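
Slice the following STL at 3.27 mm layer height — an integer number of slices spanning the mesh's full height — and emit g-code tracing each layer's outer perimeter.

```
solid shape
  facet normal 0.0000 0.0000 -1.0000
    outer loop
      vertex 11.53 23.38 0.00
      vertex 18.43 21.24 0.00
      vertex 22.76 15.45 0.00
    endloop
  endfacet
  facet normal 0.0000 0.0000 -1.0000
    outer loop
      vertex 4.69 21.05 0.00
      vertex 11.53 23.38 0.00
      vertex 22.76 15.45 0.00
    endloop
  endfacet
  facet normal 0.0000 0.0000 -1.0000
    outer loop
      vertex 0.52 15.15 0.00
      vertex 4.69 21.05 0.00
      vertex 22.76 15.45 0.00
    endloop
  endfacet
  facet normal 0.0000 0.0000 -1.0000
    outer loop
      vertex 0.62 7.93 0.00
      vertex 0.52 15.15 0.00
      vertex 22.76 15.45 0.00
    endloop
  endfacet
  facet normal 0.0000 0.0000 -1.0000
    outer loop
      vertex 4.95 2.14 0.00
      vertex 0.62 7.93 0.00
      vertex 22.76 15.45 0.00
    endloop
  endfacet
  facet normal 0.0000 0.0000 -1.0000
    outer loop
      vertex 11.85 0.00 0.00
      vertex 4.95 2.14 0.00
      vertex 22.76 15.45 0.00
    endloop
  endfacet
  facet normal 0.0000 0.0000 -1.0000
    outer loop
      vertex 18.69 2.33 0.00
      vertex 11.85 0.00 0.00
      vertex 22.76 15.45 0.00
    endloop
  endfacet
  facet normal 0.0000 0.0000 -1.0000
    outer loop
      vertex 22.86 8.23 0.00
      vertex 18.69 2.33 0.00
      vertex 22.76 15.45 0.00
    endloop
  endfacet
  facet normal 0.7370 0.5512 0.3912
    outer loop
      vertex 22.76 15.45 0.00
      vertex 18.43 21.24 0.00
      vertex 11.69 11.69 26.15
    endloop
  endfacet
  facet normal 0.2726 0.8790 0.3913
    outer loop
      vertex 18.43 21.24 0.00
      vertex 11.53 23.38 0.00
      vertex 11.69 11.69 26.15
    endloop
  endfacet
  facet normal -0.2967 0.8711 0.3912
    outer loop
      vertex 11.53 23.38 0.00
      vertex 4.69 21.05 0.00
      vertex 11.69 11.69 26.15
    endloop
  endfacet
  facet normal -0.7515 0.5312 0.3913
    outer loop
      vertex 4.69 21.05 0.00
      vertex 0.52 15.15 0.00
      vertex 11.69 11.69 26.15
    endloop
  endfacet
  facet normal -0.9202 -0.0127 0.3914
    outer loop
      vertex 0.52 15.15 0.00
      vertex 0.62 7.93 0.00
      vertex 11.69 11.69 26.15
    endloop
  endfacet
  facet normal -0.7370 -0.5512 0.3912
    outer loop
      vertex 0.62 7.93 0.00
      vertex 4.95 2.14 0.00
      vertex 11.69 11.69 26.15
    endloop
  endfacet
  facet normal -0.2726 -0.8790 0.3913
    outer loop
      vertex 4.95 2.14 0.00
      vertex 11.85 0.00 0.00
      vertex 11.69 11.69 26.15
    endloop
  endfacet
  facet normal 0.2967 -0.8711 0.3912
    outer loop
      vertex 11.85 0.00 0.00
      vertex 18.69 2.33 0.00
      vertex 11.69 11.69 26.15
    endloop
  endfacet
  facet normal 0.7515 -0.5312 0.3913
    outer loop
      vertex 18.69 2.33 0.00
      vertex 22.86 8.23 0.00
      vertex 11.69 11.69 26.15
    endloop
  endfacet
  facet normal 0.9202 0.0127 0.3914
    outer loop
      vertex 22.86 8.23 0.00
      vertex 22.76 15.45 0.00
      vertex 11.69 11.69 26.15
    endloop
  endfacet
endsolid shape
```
; perimeter-only toolpath
G21 ; units = mm
G90 ; absolute positioning
G28 ; home
; layer 1
G0 Z3.27
G0 X21.38 Y14.98
G1 X17.59 Y20.05
G1 X11.55 Y21.92
G1 X5.57 Y19.88
G1 X1.92 Y14.72
G1 X2.00 Y8.40
G1 X5.79 Y3.33
G1 X11.83 Y1.46
G1 X17.82 Y3.50
G1 X21.46 Y8.66
G1 X21.38 Y14.98
; layer 2
G0 Z6.54
G0 X19.99 Y14.51
G1 X16.75 Y18.85
G1 X11.57 Y20.46
G1 X6.44 Y18.71
G1 X3.31 Y14.29
G1 X3.39 Y8.87
G1 X6.63 Y4.53
G1 X11.81 Y2.92
G1 X16.94 Y4.67
G1 X20.07 Y9.10
G1 X19.99 Y14.51
; layer 3
G0 Z9.81
G0 X18.61 Y14.04
G1 X15.90 Y17.66
G1 X11.59 Y19.00
G1 X7.32 Y17.54
G1 X4.71 Y13.85
G1 X4.77 Y9.34
G1 X7.48 Y5.72
G1 X11.79 Y4.38
G1 X16.07 Y5.84
G1 X18.67 Y9.53
G1 X18.61 Y14.04
; layer 4
G0 Z13.07
G0 X17.23 Y13.57
G1 X15.06 Y16.46
G1 X11.61 Y17.54
G1 X8.19 Y16.37
G1 X6.10 Y13.42
G1 X6.15 Y9.81
G1 X8.32 Y6.92
G1 X11.77 Y5.84
G1 X15.19 Y7.01
G1 X17.27 Y9.96
G1 X17.23 Y13.57
; layer 5
G0 Z16.34
G0 X15.84 Y13.10
G1 X14.22 Y15.27
G1 X11.63 Y16.07
G1 X9.06 Y15.20
G1 X7.50 Y12.99
G1 X7.54 Y10.28
G1 X9.16 Y8.11
G1 X11.75 Y7.31
G1 X14.32 Y8.18
G1 X15.88 Y10.39
G1 X15.84 Y13.10
; layer 6
G0 Z19.61
G0 X14.46 Y12.63
G1 X13.38 Y14.08
G1 X11.65 Y14.61
G1 X9.94 Y14.03
G1 X8.90 Y12.55
G1 X8.92 Y10.75
G1 X10.00 Y9.30
G1 X11.73 Y8.77
G1 X13.44 Y9.35
G1 X14.48 Y10.82
G1 X14.46 Y12.63
; layer 7
G0 Z22.88
G0 X13.07 Y12.16
G1 X12.53 Y12.88
G1 X11.67 Y13.15
G1 X10.81 Y12.86
G1 X10.29 Y12.12
G1 X10.31 Y11.22
G1 X10.85 Y10.50
G1 X11.71 Y10.23
G1 X12.56 Y10.52
G1 X13.09 Y11.26
G1 X13.07 Y12.16
M2 ; end

The solid is a regular 10-sided pyramid, base circumscribed radius ≈ 11.7 mm, apex at z ≈ 26.1 mm. Slicing at Δz = 3.27 mm — 8 equal slices spanning the solid's height, so layer i sits at z = i·h/8 — gives 7 non-empty perimeters. Each is a 10-segment closed polygon; G0 lifts to the layer z and rapids to the start vertex, then G1 traces the edges. The cross-section shrinks linearly with z (the slice at the apex is degenerate and omitted).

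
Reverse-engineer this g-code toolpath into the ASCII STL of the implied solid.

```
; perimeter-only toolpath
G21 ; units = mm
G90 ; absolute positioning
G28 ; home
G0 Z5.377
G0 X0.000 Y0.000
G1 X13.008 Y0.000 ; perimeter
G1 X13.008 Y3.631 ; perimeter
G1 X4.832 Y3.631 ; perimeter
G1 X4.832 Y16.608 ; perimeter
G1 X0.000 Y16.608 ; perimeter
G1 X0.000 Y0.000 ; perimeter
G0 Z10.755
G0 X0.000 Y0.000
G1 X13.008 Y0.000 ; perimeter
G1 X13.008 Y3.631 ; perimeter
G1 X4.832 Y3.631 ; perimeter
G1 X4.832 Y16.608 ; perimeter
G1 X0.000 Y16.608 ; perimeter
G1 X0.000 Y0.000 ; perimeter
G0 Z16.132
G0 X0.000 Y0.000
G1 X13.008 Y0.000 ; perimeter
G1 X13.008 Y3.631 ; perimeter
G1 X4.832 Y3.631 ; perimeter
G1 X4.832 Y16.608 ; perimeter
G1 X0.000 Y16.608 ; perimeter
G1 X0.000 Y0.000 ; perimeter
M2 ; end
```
solid part
  facet normal 0.0000 0.0000 -1.0000
    outer loop
      vertex 13.008 3.631 0.000
      vertex 13.008 0.000 0.000
      vertex 0.000 0.000 0.000
    endloop
  endfacet
  facet normal 0.0000 0.0000 -1.0000
    outer loop
      vertex 4.832 3.631 0.000
      vertex 13.008 3.631 0.000
      vertex 0.000 0.000 0.000
    endloop
  endfacet
  facet normal 0.0000 0.0000 -1.0000
    outer loop
      vertex 4.832 16.608 0.000
      vertex 4.832 3.631 0.000
      vertex 0.000 0.000 0.000
    endloop
  endfacet
  facet normal 0.0000 0.0000 -1.0000
    outer loop
      vertex 0.000 16.608 0.000
      vertex 4.832 16.608 0.000
      vertex 0.000 0.000 0.000
    endloop
  endfacet
  facet normal 0.0000 0.0000 1.0000
    outer loop
      vertex 0.000 0.000 16.132
      vertex 13.008 0.000 16.132
      vertex 13.008 3.631 16.132
    endloop
  endfacet
  facet normal 0.0000 0.0000 1.0000
    outer loop
      vertex 0.000 0.000 16.132
      vertex 13.008 3.631 16.132
      vertex 4.832 3.631 16.132
    endloop
  endfacet
  facet normal 0.0000 0.0000 1.0000
    outer loop
      vertex 0.000 0.000 16.132
      vertex 4.832 3.631 16.132
      vertex 4.832 16.608 16.132
    endloop
  endfacet
  facet normal 0.0000 0.0000 1.0000
    outer loop
      vertex 0.000 0.000 16.132
      vertex 4.832 16.608 16.132
      vertex 0.000 16.608 16.132
    endloop
  endfacet
  facet normal 0.0000 -1.0000 0.0000
    outer loop
      vertex 0.000 0.000 0.000
      vertex 13.008 0.000 0.000
      vertex 13.008 0.000 16.132
    endloop
  endfacet
  facet normal 0.0000 -1.0000 0.0000
    outer loop
      vertex 0.000 0.000 0.000
      vertex 13.008 0.000 16.132
      vertex 0.000 0.000 16.132
    endloop
  endfacet
  facet normal 1.0000 0.0000 0.0000
    outer loop
      vertex 13.008 0.000 0.000
      vertex 13.008 3.631 0.000
      vertex 13.008 3.631 16.132
    endloop
  endfacet
  facet normal 1.0000 0.0000 0.0000
    outer loop
      vertex 13.008 0.000 0.000
      vertex 13.008 3.631 16.132
      vertex 13.008 0.000 16.132
    endloop
  endfacet
  facet normal 0.0000 1.0000 0.0000
    outer loop
      vertex 13.008 3.631 0.000
      vertex 4.832 3.631 0.000
      vertex 4.832 3.631 16.132
    endloop
  endfacet
  facet normal 0.0000 1.0000 0.0000
    outer loop
      vertex 13.008 3.631 0.000
      vertex 4.832 3.631 16.132
      vertex 13.008 3.631 16.132
    endloop
  endfacet
  facet normal 1.0000 0.0000 0.0000
    outer loop
      vertex 4.832 3.631 0.000
      vertex 4.832 16.608 0.000
      vertex 4.832 16.608 16.132
    endloop
  endfacet
  facet normal 1.0000 0.0000 0.0000
    outer loop
      vertex 4.832 3.631 0.000
      vertex 4.832 16.608 16.132
      vertex 4.832 3.631 16.132
    endloop
  endfacet
  facet normal 0.0000 1.0000 0.0000
    outer loop
      vertex 4.832 16.608 0.000
      vertex 0.000 16.608 0.000
      vertex 0.000 16.608 16.132
    endloop
  endfacet
  facet normal 0.0000 1.0000 0.0000
    outer loop
      vertex 4.832 16.608 0.000
      vertex 0.000 16.608 16.132
      vertex 4.832 16.608 16.132
    endloop
  endfacet
  facet normal -1.0000 0.0000 0.0000
    outer loop
      vertex 0.000 16.608 0.000
      vertex 0.000 0.000 0.000
      vertex 0.000 0.000 16.132
    endloop
  endfacet
  facet normal -1.0000 0.0000 0.0000
    outer loop
      vertex 0.000 16.608 0.000
      vertex 0.000 0.000 16.132
      vertex 0.000 16.608 16.132
    endloop
  endfacet
endsolid part

The G0 Z moves step by Δz≈5.377 mm. Every layer's G1 loop is the same polygon, so the solid is a straight extrusion of it from z=0 to z≈16.1. Closing with flat bottom and top caps and triangulating gives 20 facets — an L-shaped prism: outer 13 × 16.6 mm, arm thicknesses ≈ 3.63 mm (horizontal) and 4.83 mm (vertical), extruded 16.1 mm in z.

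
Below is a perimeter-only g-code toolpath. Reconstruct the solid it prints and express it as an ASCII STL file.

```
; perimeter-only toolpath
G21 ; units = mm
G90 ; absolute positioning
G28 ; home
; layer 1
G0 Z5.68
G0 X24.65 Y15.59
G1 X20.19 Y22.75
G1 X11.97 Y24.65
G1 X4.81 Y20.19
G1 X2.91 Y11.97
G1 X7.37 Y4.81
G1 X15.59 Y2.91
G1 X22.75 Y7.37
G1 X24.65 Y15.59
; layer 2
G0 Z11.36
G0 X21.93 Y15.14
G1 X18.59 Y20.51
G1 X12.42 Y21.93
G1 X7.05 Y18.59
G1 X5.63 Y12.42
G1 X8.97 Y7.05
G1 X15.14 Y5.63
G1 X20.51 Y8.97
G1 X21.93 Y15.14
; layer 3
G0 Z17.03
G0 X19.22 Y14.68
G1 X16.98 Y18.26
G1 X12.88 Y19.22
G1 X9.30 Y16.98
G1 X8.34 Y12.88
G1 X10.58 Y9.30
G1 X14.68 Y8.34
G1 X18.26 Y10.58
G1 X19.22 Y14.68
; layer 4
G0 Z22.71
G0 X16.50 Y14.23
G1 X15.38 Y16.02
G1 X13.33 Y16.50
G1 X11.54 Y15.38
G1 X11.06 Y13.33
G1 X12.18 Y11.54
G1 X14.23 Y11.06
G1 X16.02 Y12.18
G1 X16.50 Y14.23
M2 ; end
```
solid part
  facet normal 0.0000 0.0000 -1.0000
    outer loop
      vertex 11.52 27.37 0.00
      vertex 21.79 24.99 0.00
      vertex 27.37 16.04 0.00
    endloop
  endfacet
  facet normal 0.0000 0.0000 -1.0000
    outer loop
      vertex 2.57 21.79 0.00
      vertex 11.52 27.37 0.00
      vertex 27.37 16.04 0.00
    endloop
  endfacet
  facet normal 0.0000 0.0000 -1.0000
    outer loop
      vertex 0.19 11.52 0.00
      vertex 2.57 21.79 0.00
      vertex 27.37 16.04 0.00
    endloop
  endfacet
  facet normal 0.0000 0.0000 -1.0000
    outer loop
      vertex 5.77 2.57 0.00
      vertex 0.19 11.52 0.00
      vertex 27.37 16.04 0.00
    endloop
  endfacet
  facet normal 0.0000 0.0000 -1.0000
    outer loop
      vertex 16.04 0.19 0.00
      vertex 5.77 2.57 0.00
      vertex 27.37 16.04 0.00
    endloop
  endfacet
  facet normal 0.0000 0.0000 -1.0000
    outer loop
      vertex 24.99 5.77 0.00
      vertex 16.04 0.19 0.00
      vertex 27.37 16.04 0.00
    endloop
  endfacet
  facet normal 0.7743 0.4828 0.4091
    outer loop
      vertex 27.37 16.04 0.00
      vertex 21.79 24.99 0.00
      vertex 13.78 13.78 28.39
    endloop
  endfacet
  facet normal 0.2060 0.8889 0.4091
    outer loop
      vertex 21.79 24.99 0.00
      vertex 11.52 27.37 0.00
      vertex 13.78 13.78 28.39
    endloop
  endfacet
  facet normal -0.4828 0.7743 0.4091
    outer loop
      vertex 11.52 27.37 0.00
      vertex 2.57 21.79 0.00
      vertex 13.78 13.78 28.39
    endloop
  endfacet
  facet normal -0.8889 0.2060 0.4091
    outer loop
      vertex 2.57 21.79 0.00
      vertex 0.19 11.52 0.00
      vertex 13.78 13.78 28.39
    endloop
  endfacet
  facet normal -0.7743 -0.4828 0.4091
    outer loop
      vertex 0.19 11.52 0.00
      vertex 5.77 2.57 0.00
      vertex 13.78 13.78 28.39
    endloop
  endfacet
  facet normal -0.2060 -0.8889 0.4091
    outer loop
      vertex 5.77 2.57 0.00
      vertex 16.04 0.19 0.00
      vertex 13.78 13.78 28.39
    endloop
  endfacet
  facet normal 0.4828 -0.7743 0.4091
    outer loop
      vertex 16.04 0.19 0.00
      vertex 24.99 5.77 0.00
      vertex 13.78 13.78 28.39
    endloop
  endfacet
  facet normal 0.8889 -0.2060 0.4091
    outer loop
      vertex 24.99 5.77 0.00
      vertex 27.37 16.04 0.00
      vertex 13.78 13.78 28.39
    endloop
  endfacet
endsolid part

The G0 Z moves step by Δz≈5.68 mm. The G1 loops shrink linearly with z, so the solid tapers from its base footprint up to z≈28.4. Closing with a flat bottom cap and the tapered top and triangulating gives 14 facets — a regular 8-sided pyramid, base circumscribed radius ≈ 13.8 mm, apex at z ≈ 28.4 mm.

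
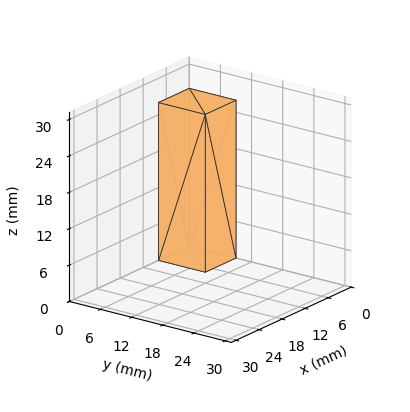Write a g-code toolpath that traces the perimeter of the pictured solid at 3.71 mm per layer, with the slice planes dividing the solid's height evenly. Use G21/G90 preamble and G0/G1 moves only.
Reading the render: the shape is a rectangular box, roughly 8 × 9 mm footprint and 26 mm tall (dimensions read to the nearest mm from the axis ticks). For the g-code, the solid's height is divided into equal slices at the stated Δz and each level perimeter traced with G1 moves after a G0 lift.

; perimeter-only toolpath
G21 ; units = mm
G90 ; absolute positioning
G28 ; home
; layer 1
G0 Z3.71
G0 X0.00 Y0.00
G1 X8.00 Y0.00
G1 X8.00 Y9.00
G1 X0.00 Y9.00
G1 X0.00 Y0.00
; layer 2
G0 Z7.43
G0 X0.00 Y0.00
G1 X8.00 Y0.00
G1 X8.00 Y9.00
G1 X0.00 Y9.00
G1 X0.00 Y0.00
; layer 3
G0 Z11.14
G0 X0.00 Y0.00
G1 X8.00 Y0.00
G1 X8.00 Y9.00
G1 X0.00 Y9.00
G1 X0.00 Y0.00
; layer 4
G0 Z14.86
G0 X0.00 Y0.00
G1 X8.00 Y0.00
G1 X8.00 Y9.00
G1 X0.00 Y9.00
G1 X0.00 Y0.00
; layer 5
G0 Z18.57
G0 X0.00 Y0.00
G1 X8.00 Y0.00
G1 X8.00 Y9.00
G1 X0.00 Y9.00
G1 X0.00 Y0.00
; layer 6
G0 Z22.29
G0 X0.00 Y0.00
G1 X8.00 Y0.00
G1 X8.00 Y9.00
G1 X0.00 Y9.00
G1 X0.00 Y0.00
; layer 7
G0 Z26.00
G0 X0.00 Y0.00
G1 X8.00 Y0.00
G1 X8.00 Y9.00
G1 X0.00 Y9.00
G1 X0.00 Y0.00
M2 ; end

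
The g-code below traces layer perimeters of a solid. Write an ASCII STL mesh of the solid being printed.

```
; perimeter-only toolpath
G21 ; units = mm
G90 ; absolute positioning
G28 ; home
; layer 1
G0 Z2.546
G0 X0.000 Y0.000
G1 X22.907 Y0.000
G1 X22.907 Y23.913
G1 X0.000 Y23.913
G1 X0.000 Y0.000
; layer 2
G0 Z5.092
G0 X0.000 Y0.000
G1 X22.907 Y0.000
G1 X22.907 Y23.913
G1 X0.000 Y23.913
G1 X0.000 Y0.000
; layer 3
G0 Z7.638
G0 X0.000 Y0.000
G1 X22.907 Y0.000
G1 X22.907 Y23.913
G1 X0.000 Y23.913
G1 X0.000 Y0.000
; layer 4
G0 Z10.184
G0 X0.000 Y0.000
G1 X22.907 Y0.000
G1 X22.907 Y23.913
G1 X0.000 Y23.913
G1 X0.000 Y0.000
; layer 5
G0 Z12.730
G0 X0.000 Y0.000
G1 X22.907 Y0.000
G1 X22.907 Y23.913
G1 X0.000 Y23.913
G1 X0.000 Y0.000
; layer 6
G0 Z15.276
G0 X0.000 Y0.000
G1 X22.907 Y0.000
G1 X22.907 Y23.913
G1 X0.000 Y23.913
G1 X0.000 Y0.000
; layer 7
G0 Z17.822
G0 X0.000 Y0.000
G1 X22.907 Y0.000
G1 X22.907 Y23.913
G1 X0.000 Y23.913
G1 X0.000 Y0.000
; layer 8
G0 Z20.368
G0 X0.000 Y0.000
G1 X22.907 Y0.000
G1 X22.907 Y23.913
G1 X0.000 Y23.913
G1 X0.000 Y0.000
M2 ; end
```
solid part
  facet normal 0.0000 0.0000 -1.0000
    outer loop
      vertex 22.907 23.913 0.000
      vertex 22.907 0.000 0.000
      vertex 0.000 0.000 0.000
    endloop
  endfacet
  facet normal 0.0000 0.0000 -1.0000
    outer loop
      vertex 0.000 23.913 0.000
      vertex 22.907 23.913 0.000
      vertex 0.000 0.000 0.000
    endloop
  endfacet
  facet normal 0.0000 0.0000 1.0000
    outer loop
      vertex 0.000 0.000 20.368
      vertex 22.907 0.000 20.368
      vertex 22.907 23.913 20.368
    endloop
  endfacet
  facet normal 0.0000 0.0000 1.0000
    outer loop
      vertex 0.000 0.000 20.368
      vertex 22.907 23.913 20.368
      vertex 0.000 23.913 20.368
    endloop
  endfacet
  facet normal 0.0000 -1.0000 0.0000
    outer loop
      vertex 0.000 0.000 0.000
      vertex 22.907 0.000 0.000
      vertex 22.907 0.000 20.368
    endloop
  endfacet
  facet normal 0.0000 -1.0000 0.0000
    outer loop
      vertex 0.000 0.000 0.000
      vertex 22.907 0.000 20.368
      vertex 0.000 0.000 20.368
    endloop
  endfacet
  facet normal 0.0000 1.0000 0.0000
    outer loop
      vertex 22.907 23.913 20.368
      vertex 22.907 23.913 0.000
      vertex 0.000 23.913 0.000
    endloop
  endfacet
  facet normal 0.0000 1.0000 0.0000
    outer loop
      vertex 0.000 23.913 20.368
      vertex 22.907 23.913 20.368
      vertex 0.000 23.913 0.000
    endloop
  endfacet
  facet normal -1.0000 0.0000 0.0000
    outer loop
      vertex 0.000 23.913 20.368
      vertex 0.000 23.913 0.000
      vertex 0.000 0.000 0.000
    endloop
  endfacet
  facet normal -1.0000 0.0000 0.0000
    outer loop
      vertex 0.000 0.000 20.368
      vertex 0.000 23.913 20.368
      vertex 0.000 0.000 0.000
    endloop
  endfacet
  facet normal 1.0000 0.0000 0.0000
    outer loop
      vertex 22.907 0.000 0.000
      vertex 22.907 23.913 0.000
      vertex 22.907 23.913 20.368
    endloop
  endfacet
  facet normal 1.0000 0.0000 0.0000
    outer loop
      vertex 22.907 0.000 0.000
      vertex 22.907 23.913 20.368
      vertex 22.907 0.000 20.368
    endloop
  endfacet
endsolid part

The G0 Z moves step by Δz≈2.546 mm. Every layer's G1 loop is the same polygon, so the solid is a straight extrusion of it from z=0 to z≈20.4. Closing with flat bottom and top caps and triangulating gives 12 facets — a rectangular box, roughly 22.9 × 23.9 mm footprint and 20.4 mm tall.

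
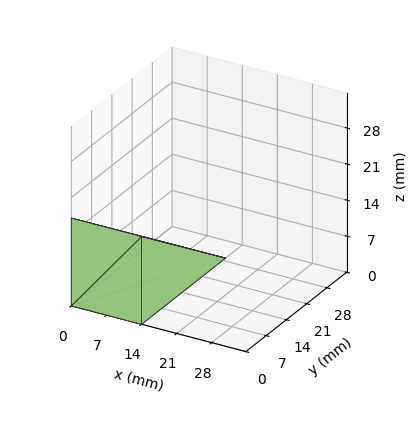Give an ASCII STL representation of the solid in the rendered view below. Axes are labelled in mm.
Reading the render: the shape is a wedge (ramp): 14 × 29 mm base, rising to 17 mm along the y=0 edge and sloping linearly to z=0 at y=29 (dimensions read to the nearest mm from the axis ticks). For the STL, each face is triangulated and given an outward normal.

solid part
  facet normal 0.0000 0.0000 -1.0000
    outer loop
      vertex 14.000 29.000 0.000
      vertex 14.000 0.000 0.000
      vertex 0.000 0.000 0.000
    endloop
  endfacet
  facet normal 0.0000 0.0000 -1.0000
    outer loop
      vertex 0.000 29.000 0.000
      vertex 14.000 29.000 0.000
      vertex 0.000 0.000 0.000
    endloop
  endfacet
  facet normal 0.0000 -1.0000 0.0000
    outer loop
      vertex 0.000 0.000 0.000
      vertex 14.000 0.000 0.000
      vertex 14.000 0.000 17.000
    endloop
  endfacet
  facet normal 0.0000 -1.0000 0.0000
    outer loop
      vertex 0.000 0.000 0.000
      vertex 14.000 0.000 17.000
      vertex 0.000 0.000 17.000
    endloop
  endfacet
  facet normal 0.0000 0.5057 0.8627
    outer loop
      vertex 0.000 0.000 17.000
      vertex 14.000 0.000 17.000
      vertex 14.000 29.000 0.000
    endloop
  endfacet
  facet normal 0.0000 0.5057 0.8627
    outer loop
      vertex 0.000 0.000 17.000
      vertex 14.000 29.000 0.000
      vertex 0.000 29.000 0.000
    endloop
  endfacet
  facet normal -1.0000 0.0000 0.0000
    outer loop
      vertex 0.000 0.000 17.000
      vertex 0.000 29.000 0.000
      vertex 0.000 0.000 0.000
    endloop
  endfacet
  facet normal 1.0000 0.0000 0.0000
    outer loop
      vertex 14.000 0.000 0.000
      vertex 14.000 29.000 0.000
      vertex 14.000 0.000 17.000
    endloop
  endfacet
endsolid part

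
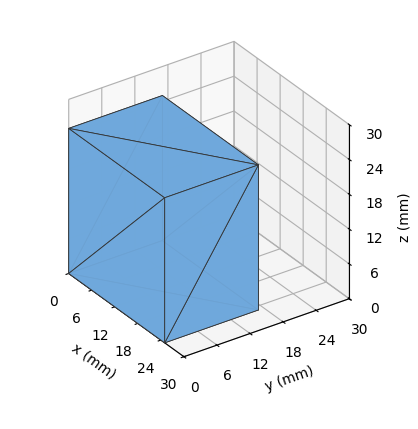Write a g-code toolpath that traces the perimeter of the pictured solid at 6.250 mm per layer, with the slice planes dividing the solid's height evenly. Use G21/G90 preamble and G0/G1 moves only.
Reading the render: the shape is a rectangular box, roughly 25 × 17 mm footprint and 25 mm tall (dimensions read to the nearest mm from the axis ticks). For the g-code, the solid's height is divided into equal slices at the stated Δz and each level perimeter traced with G1 moves after a G0 lift.

; perimeter-only toolpath
G21 ; units = mm
G90 ; absolute positioning
G28 ; home
; layer 1
G0 Z6.250
G0 X0.000 Y0.000
G1 X25.000 Y0.000
G1 X25.000 Y17.000
G1 X0.000 Y17.000
G1 X0.000 Y0.000
; layer 2
G0 Z12.500
G0 X0.000 Y0.000
G1 X25.000 Y0.000
G1 X25.000 Y17.000
G1 X0.000 Y17.000
G1 X0.000 Y0.000
; layer 3
G0 Z18.750
G0 X0.000 Y0.000
G1 X25.000 Y0.000
G1 X25.000 Y17.000
G1 X0.000 Y17.000
G1 X0.000 Y0.000
; layer 4
G0 Z25.000
G0 X0.000 Y0.000
G1 X25.000 Y0.000
G1 X25.000 Y17.000
G1 X0.000 Y17.000
G1 X0.000 Y0.000
M2 ; end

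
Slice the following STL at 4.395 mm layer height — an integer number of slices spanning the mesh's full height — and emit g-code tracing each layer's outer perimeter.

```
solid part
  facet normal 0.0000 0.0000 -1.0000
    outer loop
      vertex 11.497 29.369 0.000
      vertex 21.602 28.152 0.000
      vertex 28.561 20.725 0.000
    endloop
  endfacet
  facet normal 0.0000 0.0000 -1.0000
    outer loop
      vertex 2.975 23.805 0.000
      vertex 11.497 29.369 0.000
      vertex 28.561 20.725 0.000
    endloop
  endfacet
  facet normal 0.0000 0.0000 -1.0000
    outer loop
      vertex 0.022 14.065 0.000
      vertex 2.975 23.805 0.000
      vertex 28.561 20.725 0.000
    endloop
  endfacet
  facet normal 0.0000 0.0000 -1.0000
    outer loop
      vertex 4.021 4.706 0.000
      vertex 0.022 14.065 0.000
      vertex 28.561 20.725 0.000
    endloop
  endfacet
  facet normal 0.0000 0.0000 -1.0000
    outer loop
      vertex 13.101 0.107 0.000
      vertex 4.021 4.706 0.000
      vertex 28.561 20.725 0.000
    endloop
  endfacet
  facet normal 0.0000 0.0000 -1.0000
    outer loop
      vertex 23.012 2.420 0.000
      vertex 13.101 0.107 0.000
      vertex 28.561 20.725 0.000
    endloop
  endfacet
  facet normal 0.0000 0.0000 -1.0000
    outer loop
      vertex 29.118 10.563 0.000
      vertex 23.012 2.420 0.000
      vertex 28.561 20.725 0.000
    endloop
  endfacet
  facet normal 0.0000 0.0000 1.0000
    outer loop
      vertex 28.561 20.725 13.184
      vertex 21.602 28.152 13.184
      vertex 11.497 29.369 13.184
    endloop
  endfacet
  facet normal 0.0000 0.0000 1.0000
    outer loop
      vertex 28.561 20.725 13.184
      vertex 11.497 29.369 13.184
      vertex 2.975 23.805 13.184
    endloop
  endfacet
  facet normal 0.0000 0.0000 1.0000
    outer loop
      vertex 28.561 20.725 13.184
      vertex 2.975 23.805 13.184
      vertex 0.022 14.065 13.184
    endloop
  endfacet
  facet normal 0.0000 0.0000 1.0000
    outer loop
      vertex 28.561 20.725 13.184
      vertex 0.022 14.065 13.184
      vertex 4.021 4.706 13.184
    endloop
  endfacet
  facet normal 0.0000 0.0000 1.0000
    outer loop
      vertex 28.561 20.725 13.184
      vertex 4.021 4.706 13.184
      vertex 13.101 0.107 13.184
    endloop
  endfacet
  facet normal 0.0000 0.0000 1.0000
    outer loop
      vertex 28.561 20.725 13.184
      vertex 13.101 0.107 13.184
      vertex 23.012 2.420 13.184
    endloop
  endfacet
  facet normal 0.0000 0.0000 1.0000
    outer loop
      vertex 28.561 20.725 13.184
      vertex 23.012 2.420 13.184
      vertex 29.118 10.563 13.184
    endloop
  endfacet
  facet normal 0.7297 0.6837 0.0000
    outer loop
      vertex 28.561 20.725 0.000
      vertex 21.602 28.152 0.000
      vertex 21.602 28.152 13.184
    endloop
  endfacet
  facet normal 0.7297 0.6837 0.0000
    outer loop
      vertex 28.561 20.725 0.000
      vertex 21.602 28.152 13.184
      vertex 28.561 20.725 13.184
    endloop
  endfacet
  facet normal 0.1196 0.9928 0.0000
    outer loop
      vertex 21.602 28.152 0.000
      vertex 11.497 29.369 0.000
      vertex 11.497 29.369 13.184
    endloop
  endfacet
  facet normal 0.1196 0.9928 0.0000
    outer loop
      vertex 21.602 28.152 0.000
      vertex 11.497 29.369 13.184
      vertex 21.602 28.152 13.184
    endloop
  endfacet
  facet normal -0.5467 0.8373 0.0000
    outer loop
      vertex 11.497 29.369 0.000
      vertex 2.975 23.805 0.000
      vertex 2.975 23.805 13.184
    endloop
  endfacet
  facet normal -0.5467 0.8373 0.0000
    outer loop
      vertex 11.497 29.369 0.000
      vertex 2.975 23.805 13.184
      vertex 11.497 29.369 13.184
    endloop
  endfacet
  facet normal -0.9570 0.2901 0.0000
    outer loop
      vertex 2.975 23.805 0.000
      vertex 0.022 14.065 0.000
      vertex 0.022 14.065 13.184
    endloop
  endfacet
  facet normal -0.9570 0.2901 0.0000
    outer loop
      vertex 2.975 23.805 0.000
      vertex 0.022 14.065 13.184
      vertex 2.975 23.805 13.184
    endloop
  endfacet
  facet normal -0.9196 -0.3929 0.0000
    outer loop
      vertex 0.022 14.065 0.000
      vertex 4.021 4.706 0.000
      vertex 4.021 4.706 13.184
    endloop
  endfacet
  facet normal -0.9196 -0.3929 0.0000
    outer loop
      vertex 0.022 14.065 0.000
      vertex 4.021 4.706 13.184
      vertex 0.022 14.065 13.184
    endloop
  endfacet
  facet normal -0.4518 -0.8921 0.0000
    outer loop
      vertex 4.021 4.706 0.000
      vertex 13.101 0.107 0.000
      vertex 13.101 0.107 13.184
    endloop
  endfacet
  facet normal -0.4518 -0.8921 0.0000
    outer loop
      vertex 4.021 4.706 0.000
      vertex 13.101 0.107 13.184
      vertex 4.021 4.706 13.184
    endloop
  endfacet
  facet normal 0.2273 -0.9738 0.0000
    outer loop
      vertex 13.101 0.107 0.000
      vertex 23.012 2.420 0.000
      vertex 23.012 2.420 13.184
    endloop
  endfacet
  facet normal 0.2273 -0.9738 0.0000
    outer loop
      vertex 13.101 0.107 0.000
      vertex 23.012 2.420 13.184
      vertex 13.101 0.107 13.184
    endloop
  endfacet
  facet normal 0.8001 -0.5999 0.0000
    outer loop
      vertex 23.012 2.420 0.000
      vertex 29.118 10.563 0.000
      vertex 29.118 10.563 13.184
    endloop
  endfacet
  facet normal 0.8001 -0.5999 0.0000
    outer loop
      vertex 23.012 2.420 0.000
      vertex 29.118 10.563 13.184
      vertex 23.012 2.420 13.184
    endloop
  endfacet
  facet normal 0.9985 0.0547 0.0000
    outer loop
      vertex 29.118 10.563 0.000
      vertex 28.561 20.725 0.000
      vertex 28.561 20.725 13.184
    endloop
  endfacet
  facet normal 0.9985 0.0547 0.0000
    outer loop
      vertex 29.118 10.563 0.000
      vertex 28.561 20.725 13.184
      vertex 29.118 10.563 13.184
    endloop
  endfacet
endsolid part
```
; perimeter-only toolpath
G21 ; units = mm
G90 ; absolute positioning
G28 ; home
; layer 1
G0 Z4.395
G0 X28.561 Y20.725
G1 X21.602 Y28.152
G1 X11.497 Y29.369
G1 X2.975 Y23.805
G1 X0.022 Y14.065
G1 X4.021 Y4.706
G1 X13.101 Y0.107
G1 X23.012 Y2.420
G1 X29.118 Y10.563
G1 X28.561 Y20.725
; layer 2
G0 Z8.789
G0 X28.561 Y20.725
G1 X21.602 Y28.152
G1 X11.497 Y29.369
G1 X2.975 Y23.805
G1 X0.022 Y14.065
G1 X4.021 Y4.706
G1 X13.101 Y0.107
G1 X23.012 Y2.420
G1 X29.118 Y10.563
G1 X28.561 Y20.725
; layer 3
G0 Z13.184
G0 X28.561 Y20.725
G1 X21.602 Y28.152
G1 X11.497 Y29.369
G1 X2.975 Y23.805
G1 X0.022 Y14.065
G1 X4.021 Y4.706
G1 X13.101 Y0.107
G1 X23.012 Y2.420
G1 X29.118 Y10.563
G1 X28.561 Y20.725
M2 ; end

The solid is a regular 9-sided prism (a cylinder approximated with 9 flat sides), circumscribed radius ≈ 14.9 mm, height ≈ 13.2 mm. Slicing at Δz = 4.395 mm — 3 equal slices spanning the solid's height, so layer i sits at z = i·h/3 — gives 3 non-empty perimeters. Each is a 9-segment closed polygon; G0 lifts to the layer z and rapids to the start vertex, then G1 traces the edges.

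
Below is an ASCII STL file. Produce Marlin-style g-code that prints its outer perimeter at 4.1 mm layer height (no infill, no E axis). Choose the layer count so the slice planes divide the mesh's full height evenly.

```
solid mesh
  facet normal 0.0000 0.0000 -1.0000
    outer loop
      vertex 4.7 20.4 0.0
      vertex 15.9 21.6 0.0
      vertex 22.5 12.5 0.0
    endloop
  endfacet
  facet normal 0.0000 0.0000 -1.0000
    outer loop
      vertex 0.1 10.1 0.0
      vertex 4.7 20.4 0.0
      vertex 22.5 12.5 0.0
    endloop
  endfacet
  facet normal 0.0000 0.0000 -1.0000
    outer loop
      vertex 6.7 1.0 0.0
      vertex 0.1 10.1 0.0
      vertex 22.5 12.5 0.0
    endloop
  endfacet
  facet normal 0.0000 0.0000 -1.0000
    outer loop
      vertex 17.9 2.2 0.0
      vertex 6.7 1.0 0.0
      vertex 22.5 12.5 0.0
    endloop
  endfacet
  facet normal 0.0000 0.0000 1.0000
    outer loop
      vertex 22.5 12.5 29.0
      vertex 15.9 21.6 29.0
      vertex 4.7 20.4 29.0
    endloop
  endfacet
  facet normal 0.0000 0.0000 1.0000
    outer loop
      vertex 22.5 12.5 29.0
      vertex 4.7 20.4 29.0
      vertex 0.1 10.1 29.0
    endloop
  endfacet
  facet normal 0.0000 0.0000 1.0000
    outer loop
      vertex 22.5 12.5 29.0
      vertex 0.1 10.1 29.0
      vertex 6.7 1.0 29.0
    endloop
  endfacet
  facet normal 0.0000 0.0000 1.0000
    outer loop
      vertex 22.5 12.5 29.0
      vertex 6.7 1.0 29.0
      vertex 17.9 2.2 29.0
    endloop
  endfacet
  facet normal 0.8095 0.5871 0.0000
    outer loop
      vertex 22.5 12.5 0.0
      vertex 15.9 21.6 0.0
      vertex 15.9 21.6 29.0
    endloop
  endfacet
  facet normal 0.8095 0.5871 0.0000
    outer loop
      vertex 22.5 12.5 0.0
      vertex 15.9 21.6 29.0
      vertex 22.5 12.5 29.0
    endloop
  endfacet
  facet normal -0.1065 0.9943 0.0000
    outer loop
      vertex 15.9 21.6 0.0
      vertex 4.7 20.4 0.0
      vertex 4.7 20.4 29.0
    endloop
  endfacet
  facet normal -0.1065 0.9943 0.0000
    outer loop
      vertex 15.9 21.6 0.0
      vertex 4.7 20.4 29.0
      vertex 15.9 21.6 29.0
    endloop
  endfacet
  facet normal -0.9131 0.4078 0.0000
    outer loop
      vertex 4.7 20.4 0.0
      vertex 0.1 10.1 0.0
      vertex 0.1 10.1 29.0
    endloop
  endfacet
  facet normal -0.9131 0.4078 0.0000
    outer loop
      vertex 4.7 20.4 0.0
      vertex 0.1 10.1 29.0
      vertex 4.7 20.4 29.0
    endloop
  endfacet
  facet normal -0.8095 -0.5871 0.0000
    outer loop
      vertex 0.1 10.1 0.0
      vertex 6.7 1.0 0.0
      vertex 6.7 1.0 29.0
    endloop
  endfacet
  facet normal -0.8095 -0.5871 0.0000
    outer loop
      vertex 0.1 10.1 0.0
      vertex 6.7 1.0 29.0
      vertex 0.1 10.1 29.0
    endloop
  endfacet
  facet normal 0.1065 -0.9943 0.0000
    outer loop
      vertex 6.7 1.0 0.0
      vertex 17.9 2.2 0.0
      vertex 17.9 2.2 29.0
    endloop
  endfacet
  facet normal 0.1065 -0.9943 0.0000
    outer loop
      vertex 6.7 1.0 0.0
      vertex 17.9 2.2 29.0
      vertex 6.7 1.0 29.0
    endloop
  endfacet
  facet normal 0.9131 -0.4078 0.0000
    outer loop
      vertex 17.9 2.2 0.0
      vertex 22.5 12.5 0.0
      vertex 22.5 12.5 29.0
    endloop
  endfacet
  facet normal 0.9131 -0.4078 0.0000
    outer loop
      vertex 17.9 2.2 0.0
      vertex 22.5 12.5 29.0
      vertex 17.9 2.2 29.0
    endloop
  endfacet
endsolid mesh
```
; perimeter-only toolpath
G21 ; units = mm
G90 ; absolute positioning
G28 ; home
; layer 1
G0 Z4.1
G0 X22.5 Y12.5
G1 X15.9 Y21.6
G1 X4.7 Y20.4
G1 X0.1 Y10.1
G1 X6.7 Y1.0
G1 X17.9 Y2.2
G1 X22.5 Y12.5
; layer 2
G0 Z8.3
G0 X22.5 Y12.5
G1 X15.9 Y21.6
G1 X4.7 Y20.4
G1 X0.1 Y10.1
G1 X6.7 Y1.0
G1 X17.9 Y2.2
G1 X22.5 Y12.5
; layer 3
G0 Z12.4
G0 X22.5 Y12.5
G1 X15.9 Y21.6
G1 X4.7 Y20.4
G1 X0.1 Y10.1
G1 X6.7 Y1.0
G1 X17.9 Y2.2
G1 X22.5 Y12.5
; layer 4
G0 Z16.6
G0 X22.5 Y12.5
G1 X15.9 Y21.6
G1 X4.7 Y20.4
G1 X0.1 Y10.1
G1 X6.7 Y1.0
G1 X17.9 Y2.2
G1 X22.5 Y12.5
; layer 5
G0 Z20.7
G0 X22.5 Y12.5
G1 X15.9 Y21.6
G1 X4.7 Y20.4
G1 X0.1 Y10.1
G1 X6.7 Y1.0
G1 X17.9 Y2.2
G1 X22.5 Y12.5
; layer 6
G0 Z24.9
G0 X22.5 Y12.5
G1 X15.9 Y21.6
G1 X4.7 Y20.4
G1 X0.1 Y10.1
G1 X6.7 Y1.0
G1 X17.9 Y2.2
G1 X22.5 Y12.5
; layer 7
G0 Z29.0
G0 X22.5 Y12.5
G1 X15.9 Y21.6
G1 X4.7 Y20.4
G1 X0.1 Y10.1
G1 X6.7 Y1.0
G1 X17.9 Y2.2
G1 X22.5 Y12.5
M2 ; end

The solid is a regular 6-sided prism (a cylinder approximated with 6 flat sides), circumscribed radius ≈ 11.3 mm, height ≈ 29 mm. Slicing at Δz = 4.1 mm — 7 equal slices spanning the solid's height, so layer i sits at z = i·h/7 — gives 7 non-empty perimeters. Each is a 6-segment closed polygon; G0 lifts to the layer z and rapids to the start vertex, then G1 traces the edges.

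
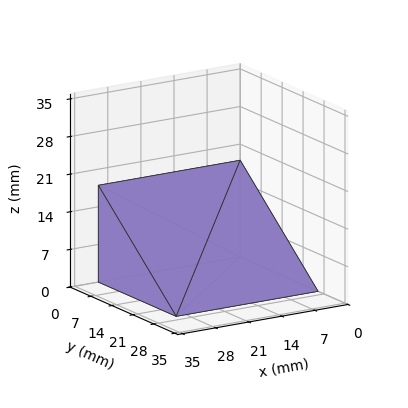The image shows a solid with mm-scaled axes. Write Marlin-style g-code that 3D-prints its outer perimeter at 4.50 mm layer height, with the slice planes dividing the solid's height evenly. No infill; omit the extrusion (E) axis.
Reading the render: the shape is a wedge (ramp): 30 × 26 mm base, rising to 18 mm along the y=0 edge and sloping linearly to z=0 at y=26 (dimensions read to the nearest mm from the axis ticks). For the g-code, the solid's height is divided into equal slices at the stated Δz and each level perimeter traced with G1 moves after a G0 lift.

; perimeter-only toolpath
G21 ; units = mm
G90 ; absolute positioning
G28 ; home
; layer 1
G0 Z4.50
G0 X0.00 Y0.00
G1 X30.00 Y0.00
G1 X30.00 Y19.50
G1 X0.00 Y19.50
G1 X0.00 Y0.00
; layer 2
G0 Z9.00
G0 X0.00 Y0.00
G1 X30.00 Y0.00
G1 X30.00 Y13.00
G1 X0.00 Y13.00
G1 X0.00 Y0.00
; layer 3
G0 Z13.50
G0 X0.00 Y0.00
G1 X30.00 Y0.00
G1 X30.00 Y6.50
G1 X0.00 Y6.50
G1 X0.00 Y0.00
M2 ; end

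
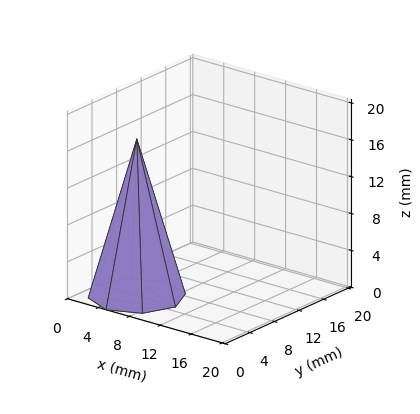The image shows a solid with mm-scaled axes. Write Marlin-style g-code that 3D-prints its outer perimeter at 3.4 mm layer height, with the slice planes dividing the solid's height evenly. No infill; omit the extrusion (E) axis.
Reading the render: the shape is a regular 8-sided pyramid, base circumscribed radius ≈ 5 mm, apex at z ≈ 17 mm (dimensions read to the nearest mm from the axis ticks). For the g-code, the solid's height is divided into equal slices at the stated Δz and each level perimeter traced with G1 moves after a G0 lift.

; perimeter-only toolpath
G21 ; units = mm
G90 ; absolute positioning
G28 ; home
; layer 1
G0 Z3.4
G0 X9.0 Y5.0
G1 X7.8 Y7.8
G1 X5.0 Y9.0
G1 X2.2 Y7.8
G1 X1.0 Y5.0
G1 X2.2 Y2.2
G1 X5.0 Y1.0
G1 X7.8 Y2.2
G1 X9.0 Y5.0
; layer 2
G0 Z6.8
G0 X8.0 Y5.0
G1 X7.1 Y7.1
G1 X5.0 Y8.0
G1 X2.9 Y7.1
G1 X2.0 Y5.0
G1 X2.9 Y2.9
G1 X5.0 Y2.0
G1 X7.1 Y2.9
G1 X8.0 Y5.0
; layer 3
G0 Z10.2
G0 X7.0 Y5.0
G1 X6.4 Y6.4
G1 X5.0 Y7.0
G1 X3.6 Y6.4
G1 X3.0 Y5.0
G1 X3.6 Y3.6
G1 X5.0 Y3.0
G1 X6.4 Y3.6
G1 X7.0 Y5.0
; layer 4
G0 Z13.6
G0 X6.0 Y5.0
G1 X5.7 Y5.7
G1 X5.0 Y6.0
G1 X4.3 Y5.7
G1 X4.0 Y5.0
G1 X4.3 Y4.3
G1 X5.0 Y4.0
G1 X5.7 Y4.3
G1 X6.0 Y5.0
M2 ; end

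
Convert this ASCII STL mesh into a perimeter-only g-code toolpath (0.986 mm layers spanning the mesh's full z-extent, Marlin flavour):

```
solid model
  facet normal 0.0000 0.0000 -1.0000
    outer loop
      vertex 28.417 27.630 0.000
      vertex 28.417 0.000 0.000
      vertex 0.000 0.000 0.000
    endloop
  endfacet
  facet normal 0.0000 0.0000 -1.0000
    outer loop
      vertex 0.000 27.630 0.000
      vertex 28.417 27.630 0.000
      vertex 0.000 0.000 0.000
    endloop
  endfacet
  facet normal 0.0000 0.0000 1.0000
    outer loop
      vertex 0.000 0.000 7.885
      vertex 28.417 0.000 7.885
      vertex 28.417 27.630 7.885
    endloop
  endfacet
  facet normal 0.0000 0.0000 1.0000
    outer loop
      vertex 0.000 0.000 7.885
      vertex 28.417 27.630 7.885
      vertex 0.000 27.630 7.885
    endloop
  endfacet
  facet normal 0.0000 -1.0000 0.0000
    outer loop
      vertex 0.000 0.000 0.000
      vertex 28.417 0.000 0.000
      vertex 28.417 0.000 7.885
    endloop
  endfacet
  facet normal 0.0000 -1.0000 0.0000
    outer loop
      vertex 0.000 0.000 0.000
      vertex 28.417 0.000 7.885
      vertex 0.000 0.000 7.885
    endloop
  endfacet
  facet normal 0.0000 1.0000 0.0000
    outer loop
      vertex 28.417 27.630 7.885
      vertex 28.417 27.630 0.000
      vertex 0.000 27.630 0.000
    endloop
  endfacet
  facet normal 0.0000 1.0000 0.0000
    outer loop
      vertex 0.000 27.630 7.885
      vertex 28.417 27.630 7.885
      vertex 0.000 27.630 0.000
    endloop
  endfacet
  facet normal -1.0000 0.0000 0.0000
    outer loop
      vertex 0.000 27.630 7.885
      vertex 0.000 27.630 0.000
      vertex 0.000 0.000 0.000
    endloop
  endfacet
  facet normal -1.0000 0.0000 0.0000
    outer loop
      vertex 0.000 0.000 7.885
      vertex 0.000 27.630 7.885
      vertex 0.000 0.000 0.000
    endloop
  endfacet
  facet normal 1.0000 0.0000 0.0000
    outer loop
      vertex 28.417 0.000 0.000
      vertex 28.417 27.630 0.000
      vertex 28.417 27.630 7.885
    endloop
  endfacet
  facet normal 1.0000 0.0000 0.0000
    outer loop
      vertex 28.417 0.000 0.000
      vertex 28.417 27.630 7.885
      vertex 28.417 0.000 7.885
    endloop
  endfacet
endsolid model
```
; perimeter-only toolpath
G21 ; units = mm
G90 ; absolute positioning
G28 ; home
; layer 1
G0 Z0.986
G0 X0.000 Y0.000
G1 X28.417 Y0.000
G1 X28.417 Y27.630
G1 X0.000 Y27.630
G1 X0.000 Y0.000
; layer 2
G0 Z1.971
G0 X0.000 Y0.000
G1 X28.417 Y0.000
G1 X28.417 Y27.630
G1 X0.000 Y27.630
G1 X0.000 Y0.000
; layer 3
G0 Z2.957
G0 X0.000 Y0.000
G1 X28.417 Y0.000
G1 X28.417 Y27.630
G1 X0.000 Y27.630
G1 X0.000 Y0.000
; layer 4
G0 Z3.942
G0 X0.000 Y0.000
G1 X28.417 Y0.000
G1 X28.417 Y27.630
G1 X0.000 Y27.630
G1 X0.000 Y0.000
; layer 5
G0 Z4.928
G0 X0.000 Y0.000
G1 X28.417 Y0.000
G1 X28.417 Y27.630
G1 X0.000 Y27.630
G1 X0.000 Y0.000
; layer 6
G0 Z5.914
G0 X0.000 Y0.000
G1 X28.417 Y0.000
G1 X28.417 Y27.630
G1 X0.000 Y27.630
G1 X0.000 Y0.000
; layer 7
G0 Z6.899
G0 X0.000 Y0.000
G1 X28.417 Y0.000
G1 X28.417 Y27.630
G1 X0.000 Y27.630
G1 X0.000 Y0.000
; layer 8
G0 Z7.885
G0 X0.000 Y0.000
G1 X28.417 Y0.000
G1 X28.417 Y27.630
G1 X0.000 Y27.630
G1 X0.000 Y0.000
M2 ; end

The solid is a rectangular box, roughly 28.4 × 27.6 mm footprint and 7.88 mm tall. Slicing at Δz = 0.986 mm — 8 equal slices spanning the solid's height, so layer i sits at z = i·h/8 — gives 8 non-empty perimeters. Each is a 4-segment closed polygon; G0 lifts to the layer z and rapids to the start vertex, then G1 traces the edges.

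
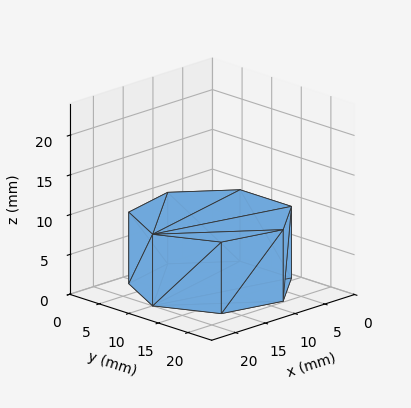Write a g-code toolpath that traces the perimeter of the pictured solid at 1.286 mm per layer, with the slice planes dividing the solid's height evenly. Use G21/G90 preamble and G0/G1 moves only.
Reading the render: the shape is a regular 7-sided prism (a cylinder approximated with 7 flat sides), circumscribed radius ≈ 10 mm, height ≈ 9 mm (dimensions read to the nearest mm from the axis ticks). For the g-code, the solid's height is divided into equal slices at the stated Δz and each level perimeter traced with G1 moves after a G0 lift.

; perimeter-only toolpath
G21 ; units = mm
G90 ; absolute positioning
G28 ; home
; layer 1
G0 Z1.286
G0 X20.000 Y10.000
G1 X16.235 Y17.818
G1 X7.775 Y19.749
G1 X0.990 Y14.339
G1 X0.990 Y5.661
G1 X7.775 Y0.251
G1 X16.235 Y2.182
G1 X20.000 Y10.000
; layer 2
G0 Z2.571
G0 X20.000 Y10.000
G1 X16.235 Y17.818
G1 X7.775 Y19.749
G1 X0.990 Y14.339
G1 X0.990 Y5.661
G1 X7.775 Y0.251
G1 X16.235 Y2.182
G1 X20.000 Y10.000
; layer 3
G0 Z3.857
G0 X20.000 Y10.000
G1 X16.235 Y17.818
G1 X7.775 Y19.749
G1 X0.990 Y14.339
G1 X0.990 Y5.661
G1 X7.775 Y0.251
G1 X16.235 Y2.182
G1 X20.000 Y10.000
; layer 4
G0 Z5.143
G0 X20.000 Y10.000
G1 X16.235 Y17.818
G1 X7.775 Y19.749
G1 X0.990 Y14.339
G1 X0.990 Y5.661
G1 X7.775 Y0.251
G1 X16.235 Y2.182
G1 X20.000 Y10.000
; layer 5
G0 Z6.429
G0 X20.000 Y10.000
G1 X16.235 Y17.818
G1 X7.775 Y19.749
G1 X0.990 Y14.339
G1 X0.990 Y5.661
G1 X7.775 Y0.251
G1 X16.235 Y2.182
G1 X20.000 Y10.000
; layer 6
G0 Z7.714
G0 X20.000 Y10.000
G1 X16.235 Y17.818
G1 X7.775 Y19.749
G1 X0.990 Y14.339
G1 X0.990 Y5.661
G1 X7.775 Y0.251
G1 X16.235 Y2.182
G1 X20.000 Y10.000
; layer 7
G0 Z9.000
G0 X20.000 Y10.000
G1 X16.235 Y17.818
G1 X7.775 Y19.749
G1 X0.990 Y14.339
G1 X0.990 Y5.661
G1 X7.775 Y0.251
G1 X16.235 Y2.182
G1 X20.000 Y10.000
M2 ; end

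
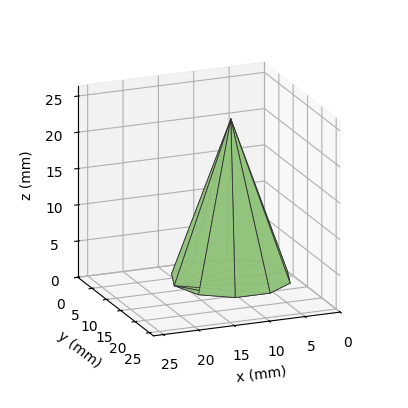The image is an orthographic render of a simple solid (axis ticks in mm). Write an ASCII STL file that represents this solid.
Reading the render: the shape is a regular 10-sided pyramid, base circumscribed radius ≈ 8 mm, apex at z ≈ 22 mm (dimensions read to the nearest mm from the axis ticks). For the STL, each face is triangulated and given an outward normal.

solid part
  facet normal 0.0000 0.0000 -1.0000
    outer loop
      vertex 10.472 15.608 0.000
      vertex 14.472 12.702 0.000
      vertex 16.000 8.000 0.000
    endloop
  endfacet
  facet normal 0.0000 0.0000 -1.0000
    outer loop
      vertex 5.528 15.608 0.000
      vertex 10.472 15.608 0.000
      vertex 16.000 8.000 0.000
    endloop
  endfacet
  facet normal 0.0000 0.0000 -1.0000
    outer loop
      vertex 1.528 12.702 0.000
      vertex 5.528 15.608 0.000
      vertex 16.000 8.000 0.000
    endloop
  endfacet
  facet normal 0.0000 0.0000 -1.0000
    outer loop
      vertex 0.000 8.000 0.000
      vertex 1.528 12.702 0.000
      vertex 16.000 8.000 0.000
    endloop
  endfacet
  facet normal 0.0000 0.0000 -1.0000
    outer loop
      vertex 1.528 3.298 0.000
      vertex 0.000 8.000 0.000
      vertex 16.000 8.000 0.000
    endloop
  endfacet
  facet normal 0.0000 0.0000 -1.0000
    outer loop
      vertex 5.528 0.392 0.000
      vertex 1.528 3.298 0.000
      vertex 16.000 8.000 0.000
    endloop
  endfacet
  facet normal 0.0000 0.0000 -1.0000
    outer loop
      vertex 10.472 0.392 0.000
      vertex 5.528 0.392 0.000
      vertex 16.000 8.000 0.000
    endloop
  endfacet
  facet normal 0.0000 0.0000 -1.0000
    outer loop
      vertex 14.472 3.298 0.000
      vertex 10.472 0.392 0.000
      vertex 16.000 8.000 0.000
    endloop
  endfacet
  facet normal 0.8988 0.2921 0.3268
    outer loop
      vertex 16.000 8.000 0.000
      vertex 14.472 12.702 0.000
      vertex 8.000 8.000 22.000
    endloop
  endfacet
  facet normal 0.5555 0.7646 0.3268
    outer loop
      vertex 14.472 12.702 0.000
      vertex 10.472 15.608 0.000
      vertex 8.000 8.000 22.000
    endloop
  endfacet
  facet normal 0.0000 0.9451 0.3268
    outer loop
      vertex 10.472 15.608 0.000
      vertex 5.528 15.608 0.000
      vertex 8.000 8.000 22.000
    endloop
  endfacet
  facet normal -0.5555 0.7646 0.3268
    outer loop
      vertex 5.528 15.608 0.000
      vertex 1.528 12.702 0.000
      vertex 8.000 8.000 22.000
    endloop
  endfacet
  facet normal -0.8988 0.2921 0.3268
    outer loop
      vertex 1.528 12.702 0.000
      vertex 0.000 8.000 0.000
      vertex 8.000 8.000 22.000
    endloop
  endfacet
  facet normal -0.8988 -0.2921 0.3268
    outer loop
      vertex 0.000 8.000 0.000
      vertex 1.528 3.298 0.000
      vertex 8.000 8.000 22.000
    endloop
  endfacet
  facet normal -0.5555 -0.7646 0.3268
    outer loop
      vertex 1.528 3.298 0.000
      vertex 5.528 0.392 0.000
      vertex 8.000 8.000 22.000
    endloop
  endfacet
  facet normal 0.0000 -0.9451 0.3268
    outer loop
      vertex 5.528 0.392 0.000
      vertex 10.472 0.392 0.000
      vertex 8.000 8.000 22.000
    endloop
  endfacet
  facet normal 0.5555 -0.7646 0.3268
    outer loop
      vertex 10.472 0.392 0.000
      vertex 14.472 3.298 0.000
      vertex 8.000 8.000 22.000
    endloop
  endfacet
  facet normal 0.8988 -0.2921 0.3268
    outer loop
      vertex 14.472 3.298 0.000
      vertex 16.000 8.000 0.000
      vertex 8.000 8.000 22.000
    endloop
  endfacet
endsolid part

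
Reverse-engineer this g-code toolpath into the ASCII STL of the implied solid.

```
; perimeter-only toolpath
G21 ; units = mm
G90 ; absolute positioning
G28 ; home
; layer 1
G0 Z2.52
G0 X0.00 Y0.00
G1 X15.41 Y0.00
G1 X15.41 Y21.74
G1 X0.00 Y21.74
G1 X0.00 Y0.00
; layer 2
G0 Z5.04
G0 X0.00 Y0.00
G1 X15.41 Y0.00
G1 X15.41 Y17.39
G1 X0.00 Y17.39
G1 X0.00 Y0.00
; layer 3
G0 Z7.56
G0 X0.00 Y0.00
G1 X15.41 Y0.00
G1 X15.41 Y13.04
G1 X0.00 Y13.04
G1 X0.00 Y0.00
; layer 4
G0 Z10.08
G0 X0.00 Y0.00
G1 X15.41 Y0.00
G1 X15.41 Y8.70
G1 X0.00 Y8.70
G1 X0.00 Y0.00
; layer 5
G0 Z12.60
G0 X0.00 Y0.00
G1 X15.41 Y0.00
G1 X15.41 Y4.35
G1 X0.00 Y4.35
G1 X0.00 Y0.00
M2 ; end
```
solid part
  facet normal 0.0000 0.0000 -1.0000
    outer loop
      vertex 15.41 26.09 0.00
      vertex 15.41 0.00 0.00
      vertex 0.00 0.00 0.00
    endloop
  endfacet
  facet normal 0.0000 0.0000 -1.0000
    outer loop
      vertex 0.00 26.09 0.00
      vertex 15.41 26.09 0.00
      vertex 0.00 0.00 0.00
    endloop
  endfacet
  facet normal 0.0000 -1.0000 0.0000
    outer loop
      vertex 0.00 0.00 0.00
      vertex 15.41 0.00 0.00
      vertex 15.41 0.00 15.12
    endloop
  endfacet
  facet normal 0.0000 -1.0000 0.0000
    outer loop
      vertex 0.00 0.00 0.00
      vertex 15.41 0.00 15.12
      vertex 0.00 0.00 15.12
    endloop
  endfacet
  facet normal 0.0000 0.5014 0.8652
    outer loop
      vertex 0.00 0.00 15.12
      vertex 15.41 0.00 15.12
      vertex 15.41 26.09 0.00
    endloop
  endfacet
  facet normal 0.0000 0.5014 0.8652
    outer loop
      vertex 0.00 0.00 15.12
      vertex 15.41 26.09 0.00
      vertex 0.00 26.09 0.00
    endloop
  endfacet
  facet normal -1.0000 0.0000 0.0000
    outer loop
      vertex 0.00 0.00 15.12
      vertex 0.00 26.09 0.00
      vertex 0.00 0.00 0.00
    endloop
  endfacet
  facet normal 1.0000 0.0000 0.0000
    outer loop
      vertex 15.41 0.00 0.00
      vertex 15.41 26.09 0.00
      vertex 15.41 0.00 15.12
    endloop
  endfacet
endsolid part

The G0 Z moves step by Δz≈2.52 mm. The G1 loops shrink linearly with z, so the solid tapers from its base footprint up to z≈15.1. Closing with a flat bottom cap and the tapered top and triangulating gives 8 facets — a wedge (ramp): 15.4 × 26.1 mm base, rising to 15.1 mm along the y=0 edge and sloping linearly to z=0 at y=26.1.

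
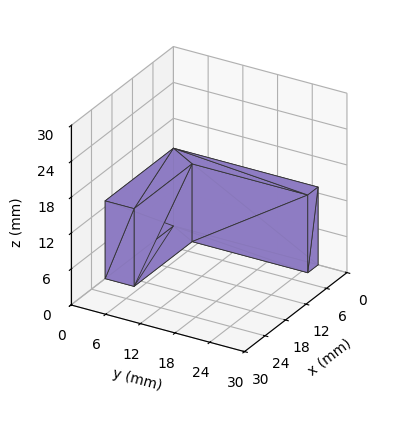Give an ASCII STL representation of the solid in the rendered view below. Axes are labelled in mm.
Reading the render: the shape is an L-shaped prism: outer 20 × 25 mm, arm thicknesses ≈ 5 mm (horizontal) and 3 mm (vertical), extruded 13 mm in z (dimensions read to the nearest mm from the axis ticks). For the STL, each face is triangulated and given an outward normal.

solid part
  facet normal 0.0000 0.0000 -1.0000
    outer loop
      vertex 20.00 5.00 0.00
      vertex 20.00 0.00 0.00
      vertex 0.00 0.00 0.00
    endloop
  endfacet
  facet normal 0.0000 0.0000 -1.0000
    outer loop
      vertex 3.00 5.00 0.00
      vertex 20.00 5.00 0.00
      vertex 0.00 0.00 0.00
    endloop
  endfacet
  facet normal 0.0000 0.0000 -1.0000
    outer loop
      vertex 3.00 25.00 0.00
      vertex 3.00 5.00 0.00
      vertex 0.00 0.00 0.00
    endloop
  endfacet
  facet normal 0.0000 0.0000 -1.0000
    outer loop
      vertex 0.00 25.00 0.00
      vertex 3.00 25.00 0.00
      vertex 0.00 0.00 0.00
    endloop
  endfacet
  facet normal 0.0000 0.0000 1.0000
    outer loop
      vertex 0.00 0.00 13.00
      vertex 20.00 0.00 13.00
      vertex 20.00 5.00 13.00
    endloop
  endfacet
  facet normal 0.0000 0.0000 1.0000
    outer loop
      vertex 0.00 0.00 13.00
      vertex 20.00 5.00 13.00
      vertex 3.00 5.00 13.00
    endloop
  endfacet
  facet normal 0.0000 0.0000 1.0000
    outer loop
      vertex 0.00 0.00 13.00
      vertex 3.00 5.00 13.00
      vertex 3.00 25.00 13.00
    endloop
  endfacet
  facet normal 0.0000 0.0000 1.0000
    outer loop
      vertex 0.00 0.00 13.00
      vertex 3.00 25.00 13.00
      vertex 0.00 25.00 13.00
    endloop
  endfacet
  facet normal 0.0000 -1.0000 0.0000
    outer loop
      vertex 0.00 0.00 0.00
      vertex 20.00 0.00 0.00
      vertex 20.00 0.00 13.00
    endloop
  endfacet
  facet normal 0.0000 -1.0000 0.0000
    outer loop
      vertex 0.00 0.00 0.00
      vertex 20.00 0.00 13.00
      vertex 0.00 0.00 13.00
    endloop
  endfacet
  facet normal 1.0000 0.0000 0.0000
    outer loop
      vertex 20.00 0.00 0.00
      vertex 20.00 5.00 0.00
      vertex 20.00 5.00 13.00
    endloop
  endfacet
  facet normal 1.0000 0.0000 0.0000
    outer loop
      vertex 20.00 0.00 0.00
      vertex 20.00 5.00 13.00
      vertex 20.00 0.00 13.00
    endloop
  endfacet
  facet normal 0.0000 1.0000 0.0000
    outer loop
      vertex 20.00 5.00 0.00
      vertex 3.00 5.00 0.00
      vertex 3.00 5.00 13.00
    endloop
  endfacet
  facet normal 0.0000 1.0000 0.0000
    outer loop
      vertex 20.00 5.00 0.00
      vertex 3.00 5.00 13.00
      vertex 20.00 5.00 13.00
    endloop
  endfacet
  facet normal 1.0000 0.0000 0.0000
    outer loop
      vertex 3.00 5.00 0.00
      vertex 3.00 25.00 0.00
      vertex 3.00 25.00 13.00
    endloop
  endfacet
  facet normal 1.0000 0.0000 0.0000
    outer loop
      vertex 3.00 5.00 0.00
      vertex 3.00 25.00 13.00
      vertex 3.00 5.00 13.00
    endloop
  endfacet
  facet normal 0.0000 1.0000 0.0000
    outer loop
      vertex 3.00 25.00 0.00
      vertex 0.00 25.00 0.00
      vertex 0.00 25.00 13.00
    endloop
  endfacet
  facet normal 0.0000 1.0000 0.0000
    outer loop
      vertex 3.00 25.00 0.00
      vertex 0.00 25.00 13.00
      vertex 3.00 25.00 13.00
    endloop
  endfacet
  facet normal -1.0000 0.0000 0.0000
    outer loop
      vertex 0.00 25.00 0.00
      vertex 0.00 0.00 0.00
      vertex 0.00 0.00 13.00
    endloop
  endfacet
  facet normal -1.0000 0.0000 0.0000
    outer loop
      vertex 0.00 25.00 0.00
      vertex 0.00 0.00 13.00
      vertex 0.00 25.00 13.00
    endloop
  endfacet
endsolid part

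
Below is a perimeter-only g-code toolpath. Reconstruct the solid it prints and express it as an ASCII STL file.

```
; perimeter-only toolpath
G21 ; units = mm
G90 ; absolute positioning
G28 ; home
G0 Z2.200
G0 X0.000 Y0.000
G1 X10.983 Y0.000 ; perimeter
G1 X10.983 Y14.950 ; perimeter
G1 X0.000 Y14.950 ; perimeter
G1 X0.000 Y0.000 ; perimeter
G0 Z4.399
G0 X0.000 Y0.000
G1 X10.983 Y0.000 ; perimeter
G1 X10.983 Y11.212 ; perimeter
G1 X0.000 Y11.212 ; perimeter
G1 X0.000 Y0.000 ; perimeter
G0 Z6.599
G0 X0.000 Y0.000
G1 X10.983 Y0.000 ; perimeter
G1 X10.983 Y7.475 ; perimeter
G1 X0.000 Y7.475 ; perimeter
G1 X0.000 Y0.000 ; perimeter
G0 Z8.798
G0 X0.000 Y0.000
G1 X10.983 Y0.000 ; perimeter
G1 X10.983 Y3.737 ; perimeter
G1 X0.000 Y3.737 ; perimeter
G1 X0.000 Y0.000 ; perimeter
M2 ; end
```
solid part
  facet normal 0.0000 0.0000 -1.0000
    outer loop
      vertex 10.983 18.687 0.000
      vertex 10.983 0.000 0.000
      vertex 0.000 0.000 0.000
    endloop
  endfacet
  facet normal 0.0000 0.0000 -1.0000
    outer loop
      vertex 0.000 18.687 0.000
      vertex 10.983 18.687 0.000
      vertex 0.000 0.000 0.000
    endloop
  endfacet
  facet normal 0.0000 -1.0000 0.0000
    outer loop
      vertex 0.000 0.000 0.000
      vertex 10.983 0.000 0.000
      vertex 10.983 0.000 10.998
    endloop
  endfacet
  facet normal 0.0000 -1.0000 0.0000
    outer loop
      vertex 0.000 0.000 0.000
      vertex 10.983 0.000 10.998
      vertex 0.000 0.000 10.998
    endloop
  endfacet
  facet normal 0.0000 0.5072 0.8618
    outer loop
      vertex 0.000 0.000 10.998
      vertex 10.983 0.000 10.998
      vertex 10.983 18.687 0.000
    endloop
  endfacet
  facet normal 0.0000 0.5072 0.8618
    outer loop
      vertex 0.000 0.000 10.998
      vertex 10.983 18.687 0.000
      vertex 0.000 18.687 0.000
    endloop
  endfacet
  facet normal -1.0000 0.0000 0.0000
    outer loop
      vertex 0.000 0.000 10.998
      vertex 0.000 18.687 0.000
      vertex 0.000 0.000 0.000
    endloop
  endfacet
  facet normal 1.0000 0.0000 0.0000
    outer loop
      vertex 10.983 0.000 0.000
      vertex 10.983 18.687 0.000
      vertex 10.983 0.000 10.998
    endloop
  endfacet
endsolid part

The G0 Z moves step by Δz≈2.200 mm. The G1 loops shrink linearly with z, so the solid tapers from its base footprint up to z≈11. Closing with a flat bottom cap and the tapered top and triangulating gives 8 facets — a wedge (ramp): 11 × 18.7 mm base, rising to 11 mm along the y=0 edge and sloping linearly to z=0 at y=18.7.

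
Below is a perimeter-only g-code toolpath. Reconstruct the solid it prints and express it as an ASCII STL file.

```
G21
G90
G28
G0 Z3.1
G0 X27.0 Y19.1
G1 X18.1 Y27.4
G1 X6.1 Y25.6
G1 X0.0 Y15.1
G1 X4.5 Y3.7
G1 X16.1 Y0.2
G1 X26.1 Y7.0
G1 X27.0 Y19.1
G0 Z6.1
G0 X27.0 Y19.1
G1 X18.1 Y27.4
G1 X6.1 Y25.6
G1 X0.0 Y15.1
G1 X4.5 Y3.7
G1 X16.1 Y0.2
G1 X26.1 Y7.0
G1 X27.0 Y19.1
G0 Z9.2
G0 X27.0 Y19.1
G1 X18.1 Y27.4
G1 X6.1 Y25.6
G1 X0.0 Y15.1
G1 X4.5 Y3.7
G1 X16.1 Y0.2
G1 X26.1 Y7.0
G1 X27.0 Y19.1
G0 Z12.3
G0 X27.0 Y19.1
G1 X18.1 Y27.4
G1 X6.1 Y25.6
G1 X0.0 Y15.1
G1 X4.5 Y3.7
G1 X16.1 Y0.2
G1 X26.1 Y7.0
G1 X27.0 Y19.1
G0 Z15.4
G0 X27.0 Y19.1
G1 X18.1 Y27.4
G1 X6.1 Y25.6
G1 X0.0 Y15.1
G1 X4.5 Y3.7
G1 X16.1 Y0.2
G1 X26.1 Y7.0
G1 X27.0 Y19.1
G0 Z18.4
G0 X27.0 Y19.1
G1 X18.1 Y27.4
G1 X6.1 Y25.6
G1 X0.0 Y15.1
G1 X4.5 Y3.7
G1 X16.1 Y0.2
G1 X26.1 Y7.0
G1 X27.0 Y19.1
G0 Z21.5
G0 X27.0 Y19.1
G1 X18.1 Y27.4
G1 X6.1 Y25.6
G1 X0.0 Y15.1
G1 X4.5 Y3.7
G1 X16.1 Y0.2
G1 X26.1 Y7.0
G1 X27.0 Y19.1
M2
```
solid part
  facet normal 0.0000 0.0000 -1.0000
    outer loop
      vertex 6.1 25.6 0.0
      vertex 18.1 27.4 0.0
      vertex 27.0 19.1 0.0
    endloop
  endfacet
  facet normal 0.0000 0.0000 -1.0000
    outer loop
      vertex 0.0 15.1 0.0
      vertex 6.1 25.6 0.0
      vertex 27.0 19.1 0.0
    endloop
  endfacet
  facet normal 0.0000 0.0000 -1.0000
    outer loop
      vertex 4.5 3.7 0.0
      vertex 0.0 15.1 0.0
      vertex 27.0 19.1 0.0
    endloop
  endfacet
  facet normal 0.0000 0.0000 -1.0000
    outer loop
      vertex 16.1 0.2 0.0
      vertex 4.5 3.7 0.0
      vertex 27.0 19.1 0.0
    endloop
  endfacet
  facet normal 0.0000 0.0000 -1.0000
    outer loop
      vertex 26.1 7.0 0.0
      vertex 16.1 0.2 0.0
      vertex 27.0 19.1 0.0
    endloop
  endfacet
  facet normal 0.0000 0.0000 1.0000
    outer loop
      vertex 27.0 19.1 21.5
      vertex 18.1 27.4 21.5
      vertex 6.1 25.6 21.5
    endloop
  endfacet
  facet normal 0.0000 0.0000 1.0000
    outer loop
      vertex 27.0 19.1 21.5
      vertex 6.1 25.6 21.5
      vertex 0.0 15.1 21.5
    endloop
  endfacet
  facet normal 0.0000 0.0000 1.0000
    outer loop
      vertex 27.0 19.1 21.5
      vertex 0.0 15.1 21.5
      vertex 4.5 3.7 21.5
    endloop
  endfacet
  facet normal 0.0000 0.0000 1.0000
    outer loop
      vertex 27.0 19.1 21.5
      vertex 4.5 3.7 21.5
      vertex 16.1 0.2 21.5
    endloop
  endfacet
  facet normal 0.0000 0.0000 1.0000
    outer loop
      vertex 27.0 19.1 21.5
      vertex 16.1 0.2 21.5
      vertex 26.1 7.0 21.5
    endloop
  endfacet
  facet normal 0.6820 0.7313 0.0000
    outer loop
      vertex 27.0 19.1 0.0
      vertex 18.1 27.4 0.0
      vertex 18.1 27.4 21.5
    endloop
  endfacet
  facet normal 0.6820 0.7313 0.0000
    outer loop
      vertex 27.0 19.1 0.0
      vertex 18.1 27.4 21.5
      vertex 27.0 19.1 21.5
    endloop
  endfacet
  facet normal -0.1483 0.9889 0.0000
    outer loop
      vertex 18.1 27.4 0.0
      vertex 6.1 25.6 0.0
      vertex 6.1 25.6 21.5
    endloop
  endfacet
  facet normal -0.1483 0.9889 0.0000
    outer loop
      vertex 18.1 27.4 0.0
      vertex 6.1 25.6 21.5
      vertex 18.1 27.4 21.5
    endloop
  endfacet
  facet normal -0.8647 0.5023 0.0000
    outer loop
      vertex 6.1 25.6 0.0
      vertex 0.0 15.1 0.0
      vertex 0.0 15.1 21.5
    endloop
  endfacet
  facet normal -0.8647 0.5023 0.0000
    outer loop
      vertex 6.1 25.6 0.0
      vertex 0.0 15.1 21.5
      vertex 6.1 25.6 21.5
    endloop
  endfacet
  facet normal -0.9302 -0.3672 0.0000
    outer loop
      vertex 0.0 15.1 0.0
      vertex 4.5 3.7 0.0
      vertex 4.5 3.7 21.5
    endloop
  endfacet
  facet normal -0.9302 -0.3672 0.0000
    outer loop
      vertex 0.0 15.1 0.0
      vertex 4.5 3.7 21.5
      vertex 0.0 15.1 21.5
    endloop
  endfacet
  facet normal -0.2889 -0.9574 0.0000
    outer loop
      vertex 4.5 3.7 0.0
      vertex 16.1 0.2 0.0
      vertex 16.1 0.2 21.5
    endloop
  endfacet
  facet normal -0.2889 -0.9574 0.0000
    outer loop
      vertex 4.5 3.7 0.0
      vertex 16.1 0.2 21.5
      vertex 4.5 3.7 21.5
    endloop
  endfacet
  facet normal 0.5623 -0.8269 0.0000
    outer loop
      vertex 16.1 0.2 0.0
      vertex 26.1 7.0 0.0
      vertex 26.1 7.0 21.5
    endloop
  endfacet
  facet normal 0.5623 -0.8269 0.0000
    outer loop
      vertex 16.1 0.2 0.0
      vertex 26.1 7.0 21.5
      vertex 16.1 0.2 21.5
    endloop
  endfacet
  facet normal 0.9972 -0.0742 0.0000
    outer loop
      vertex 26.1 7.0 0.0
      vertex 27.0 19.1 0.0
      vertex 27.0 19.1 21.5
    endloop
  endfacet
  facet normal 0.9972 -0.0742 0.0000
    outer loop
      vertex 26.1 7.0 0.0
      vertex 27.0 19.1 21.5
      vertex 26.1 7.0 21.5
    endloop
  endfacet
endsolid part

The G0 Z moves step by Δz≈3.1 mm. Every layer's G1 loop is the same polygon, so the solid is a straight extrusion of it from z=0 to z≈21.5. Closing with flat bottom and top caps and triangulating gives 24 facets — a regular 7-sided prism (a cylinder approximated with 7 flat sides), circumscribed radius ≈ 14 mm, height ≈ 21.5 mm.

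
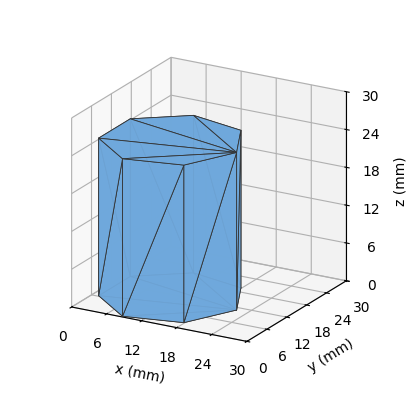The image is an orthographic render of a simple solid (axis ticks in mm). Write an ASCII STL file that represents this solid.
Reading the render: the shape is a regular 7-sided prism (a cylinder approximated with 7 flat sides), circumscribed radius ≈ 11 mm, height ≈ 25 mm (dimensions read to the nearest mm from the axis ticks). For the STL, each face is triangulated and given an outward normal.

solid part
  facet normal 0.0000 0.0000 -1.0000
    outer loop
      vertex 8.552 21.724 0.000
      vertex 17.858 19.600 0.000
      vertex 22.000 11.000 0.000
    endloop
  endfacet
  facet normal 0.0000 0.0000 -1.0000
    outer loop
      vertex 1.089 15.773 0.000
      vertex 8.552 21.724 0.000
      vertex 22.000 11.000 0.000
    endloop
  endfacet
  facet normal 0.0000 0.0000 -1.0000
    outer loop
      vertex 1.089 6.227 0.000
      vertex 1.089 15.773 0.000
      vertex 22.000 11.000 0.000
    endloop
  endfacet
  facet normal 0.0000 0.0000 -1.0000
    outer loop
      vertex 8.552 0.276 0.000
      vertex 1.089 6.227 0.000
      vertex 22.000 11.000 0.000
    endloop
  endfacet
  facet normal 0.0000 0.0000 -1.0000
    outer loop
      vertex 17.858 2.400 0.000
      vertex 8.552 0.276 0.000
      vertex 22.000 11.000 0.000
    endloop
  endfacet
  facet normal 0.0000 0.0000 1.0000
    outer loop
      vertex 22.000 11.000 25.000
      vertex 17.858 19.600 25.000
      vertex 8.552 21.724 25.000
    endloop
  endfacet
  facet normal 0.0000 0.0000 1.0000
    outer loop
      vertex 22.000 11.000 25.000
      vertex 8.552 21.724 25.000
      vertex 1.089 15.773 25.000
    endloop
  endfacet
  facet normal 0.0000 0.0000 1.0000
    outer loop
      vertex 22.000 11.000 25.000
      vertex 1.089 15.773 25.000
      vertex 1.089 6.227 25.000
    endloop
  endfacet
  facet normal 0.0000 0.0000 1.0000
    outer loop
      vertex 22.000 11.000 25.000
      vertex 1.089 6.227 25.000
      vertex 8.552 0.276 25.000
    endloop
  endfacet
  facet normal 0.0000 0.0000 1.0000
    outer loop
      vertex 22.000 11.000 25.000
      vertex 8.552 0.276 25.000
      vertex 17.858 2.400 25.000
    endloop
  endfacet
  facet normal 0.9010 0.4339 0.0000
    outer loop
      vertex 22.000 11.000 0.000
      vertex 17.858 19.600 0.000
      vertex 17.858 19.600 25.000
    endloop
  endfacet
  facet normal 0.9010 0.4339 0.0000
    outer loop
      vertex 22.000 11.000 0.000
      vertex 17.858 19.600 25.000
      vertex 22.000 11.000 25.000
    endloop
  endfacet
  facet normal 0.2225 0.9749 0.0000
    outer loop
      vertex 17.858 19.600 0.000
      vertex 8.552 21.724 0.000
      vertex 8.552 21.724 25.000
    endloop
  endfacet
  facet normal 0.2225 0.9749 0.0000
    outer loop
      vertex 17.858 19.600 0.000
      vertex 8.552 21.724 25.000
      vertex 17.858 19.600 25.000
    endloop
  endfacet
  facet normal -0.6235 0.7819 0.0000
    outer loop
      vertex 8.552 21.724 0.000
      vertex 1.089 15.773 0.000
      vertex 1.089 15.773 25.000
    endloop
  endfacet
  facet normal -0.6235 0.7819 0.0000
    outer loop
      vertex 8.552 21.724 0.000
      vertex 1.089 15.773 25.000
      vertex 8.552 21.724 25.000
    endloop
  endfacet
  facet normal -1.0000 0.0000 0.0000
    outer loop
      vertex 1.089 15.773 0.000
      vertex 1.089 6.227 0.000
      vertex 1.089 6.227 25.000
    endloop
  endfacet
  facet normal -1.0000 0.0000 0.0000
    outer loop
      vertex 1.089 15.773 0.000
      vertex 1.089 6.227 25.000
      vertex 1.089 15.773 25.000
    endloop
  endfacet
  facet normal -0.6235 -0.7819 0.0000
    outer loop
      vertex 1.089 6.227 0.000
      vertex 8.552 0.276 0.000
      vertex 8.552 0.276 25.000
    endloop
  endfacet
  facet normal -0.6235 -0.7819 0.0000
    outer loop
      vertex 1.089 6.227 0.000
      vertex 8.552 0.276 25.000
      vertex 1.089 6.227 25.000
    endloop
  endfacet
  facet normal 0.2225 -0.9749 0.0000
    outer loop
      vertex 8.552 0.276 0.000
      vertex 17.858 2.400 0.000
      vertex 17.858 2.400 25.000
    endloop
  endfacet
  facet normal 0.2225 -0.9749 0.0000
    outer loop
      vertex 8.552 0.276 0.000
      vertex 17.858 2.400 25.000
      vertex 8.552 0.276 25.000
    endloop
  endfacet
  facet normal 0.9010 -0.4339 0.0000
    outer loop
      vertex 17.858 2.400 0.000
      vertex 22.000 11.000 0.000
      vertex 22.000 11.000 25.000
    endloop
  endfacet
  facet normal 0.9010 -0.4339 0.0000
    outer loop
      vertex 17.858 2.400 0.000
      vertex 22.000 11.000 25.000
      vertex 17.858 2.400 25.000
    endloop
  endfacet
endsolid part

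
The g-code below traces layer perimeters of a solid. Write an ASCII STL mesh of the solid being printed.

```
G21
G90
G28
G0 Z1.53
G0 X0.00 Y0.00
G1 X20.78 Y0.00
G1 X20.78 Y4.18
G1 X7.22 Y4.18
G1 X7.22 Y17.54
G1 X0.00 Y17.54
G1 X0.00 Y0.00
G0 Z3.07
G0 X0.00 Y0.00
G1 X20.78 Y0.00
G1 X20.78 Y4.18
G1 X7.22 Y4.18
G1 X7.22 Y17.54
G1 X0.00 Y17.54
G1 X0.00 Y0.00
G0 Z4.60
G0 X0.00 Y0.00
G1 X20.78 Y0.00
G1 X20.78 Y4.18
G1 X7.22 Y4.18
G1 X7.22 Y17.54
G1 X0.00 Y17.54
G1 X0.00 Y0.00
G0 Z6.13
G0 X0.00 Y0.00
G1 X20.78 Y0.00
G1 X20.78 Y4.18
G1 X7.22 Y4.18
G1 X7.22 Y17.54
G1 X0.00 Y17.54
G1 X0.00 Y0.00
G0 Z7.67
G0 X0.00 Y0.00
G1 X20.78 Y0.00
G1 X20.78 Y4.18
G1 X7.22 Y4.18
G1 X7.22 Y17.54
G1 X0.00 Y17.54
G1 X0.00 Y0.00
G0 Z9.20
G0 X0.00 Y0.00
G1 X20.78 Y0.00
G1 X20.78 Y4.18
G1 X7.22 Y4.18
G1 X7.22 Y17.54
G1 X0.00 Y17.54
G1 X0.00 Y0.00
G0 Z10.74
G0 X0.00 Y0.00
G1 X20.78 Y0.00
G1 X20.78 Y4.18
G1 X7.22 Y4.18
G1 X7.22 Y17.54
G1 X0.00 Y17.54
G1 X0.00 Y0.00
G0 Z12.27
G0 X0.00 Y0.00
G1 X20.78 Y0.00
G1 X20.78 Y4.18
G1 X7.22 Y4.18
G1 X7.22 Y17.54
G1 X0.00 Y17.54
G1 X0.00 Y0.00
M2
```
solid part
  facet normal 0.0000 0.0000 -1.0000
    outer loop
      vertex 20.78 4.18 0.00
      vertex 20.78 0.00 0.00
      vertex 0.00 0.00 0.00
    endloop
  endfacet
  facet normal 0.0000 0.0000 -1.0000
    outer loop
      vertex 7.22 4.18 0.00
      vertex 20.78 4.18 0.00
      vertex 0.00 0.00 0.00
    endloop
  endfacet
  facet normal 0.0000 0.0000 -1.0000
    outer loop
      vertex 7.22 17.54 0.00
      vertex 7.22 4.18 0.00
      vertex 0.00 0.00 0.00
    endloop
  endfacet
  facet normal 0.0000 0.0000 -1.0000
    outer loop
      vertex 0.00 17.54 0.00
      vertex 7.22 17.54 0.00
      vertex 0.00 0.00 0.00
    endloop
  endfacet
  facet normal 0.0000 0.0000 1.0000
    outer loop
      vertex 0.00 0.00 12.27
      vertex 20.78 0.00 12.27
      vertex 20.78 4.18 12.27
    endloop
  endfacet
  facet normal 0.0000 0.0000 1.0000
    outer loop
      vertex 0.00 0.00 12.27
      vertex 20.78 4.18 12.27
      vertex 7.22 4.18 12.27
    endloop
  endfacet
  facet normal 0.0000 0.0000 1.0000
    outer loop
      vertex 0.00 0.00 12.27
      vertex 7.22 4.18 12.27
      vertex 7.22 17.54 12.27
    endloop
  endfacet
  facet normal 0.0000 0.0000 1.0000
    outer loop
      vertex 0.00 0.00 12.27
      vertex 7.22 17.54 12.27
      vertex 0.00 17.54 12.27
    endloop
  endfacet
  facet normal 0.0000 -1.0000 0.0000
    outer loop
      vertex 0.00 0.00 0.00
      vertex 20.78 0.00 0.00
      vertex 20.78 0.00 12.27
    endloop
  endfacet
  facet normal 0.0000 -1.0000 0.0000
    outer loop
      vertex 0.00 0.00 0.00
      vertex 20.78 0.00 12.27
      vertex 0.00 0.00 12.27
    endloop
  endfacet
  facet normal 1.0000 0.0000 0.0000
    outer loop
      vertex 20.78 0.00 0.00
      vertex 20.78 4.18 0.00
      vertex 20.78 4.18 12.27
    endloop
  endfacet
  facet normal 1.0000 0.0000 0.0000
    outer loop
      vertex 20.78 0.00 0.00
      vertex 20.78 4.18 12.27
      vertex 20.78 0.00 12.27
    endloop
  endfacet
  facet normal 0.0000 1.0000 0.0000
    outer loop
      vertex 20.78 4.18 0.00
      vertex 7.22 4.18 0.00
      vertex 7.22 4.18 12.27
    endloop
  endfacet
  facet normal 0.0000 1.0000 0.0000
    outer loop
      vertex 20.78 4.18 0.00
      vertex 7.22 4.18 12.27
      vertex 20.78 4.18 12.27
    endloop
  endfacet
  facet normal 1.0000 0.0000 0.0000
    outer loop
      vertex 7.22 4.18 0.00
      vertex 7.22 17.54 0.00
      vertex 7.22 17.54 12.27
    endloop
  endfacet
  facet normal 1.0000 0.0000 0.0000
    outer loop
      vertex 7.22 4.18 0.00
      vertex 7.22 17.54 12.27
      vertex 7.22 4.18 12.27
    endloop
  endfacet
  facet normal 0.0000 1.0000 0.0000
    outer loop
      vertex 7.22 17.54 0.00
      vertex 0.00 17.54 0.00
      vertex 0.00 17.54 12.27
    endloop
  endfacet
  facet normal 0.0000 1.0000 0.0000
    outer loop
      vertex 7.22 17.54 0.00
      vertex 0.00 17.54 12.27
      vertex 7.22 17.54 12.27
    endloop
  endfacet
  facet normal -1.0000 0.0000 0.0000
    outer loop
      vertex 0.00 17.54 0.00
      vertex 0.00 0.00 0.00
      vertex 0.00 0.00 12.27
    endloop
  endfacet
  facet normal -1.0000 0.0000 0.0000
    outer loop
      vertex 0.00 17.54 0.00
      vertex 0.00 0.00 12.27
      vertex 0.00 17.54 12.27
    endloop
  endfacet
endsolid part

The G0 Z moves step by Δz≈1.53 mm. Every layer's G1 loop is the same polygon, so the solid is a straight extrusion of it from z=0 to z≈12.3. Closing with flat bottom and top caps and triangulating gives 20 facets — an L-shaped prism: outer 20.8 × 17.5 mm, arm thicknesses ≈ 4.18 mm (horizontal) and 7.22 mm (vertical), extruded 12.3 mm in z.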